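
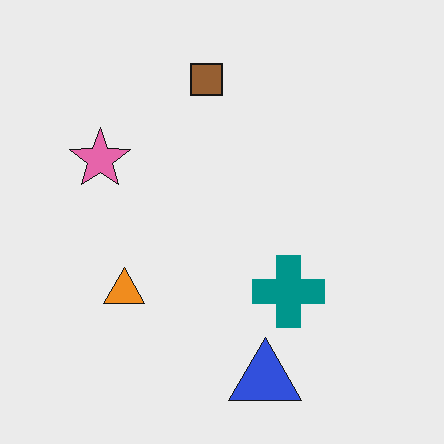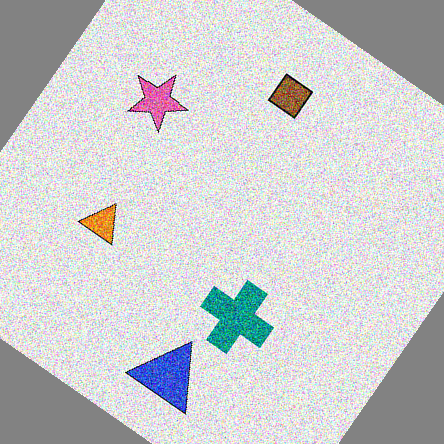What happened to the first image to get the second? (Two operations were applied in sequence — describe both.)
This is the original image degraded with strong gaussian noise, then rotated clockwise by a large amount — several tens of degrees.

Random speckle covers the whole image, including the flat background. Every shape is tilted by the same angle and the image corners show triangular fill wedges — a whole-image rotation by a non-right angle.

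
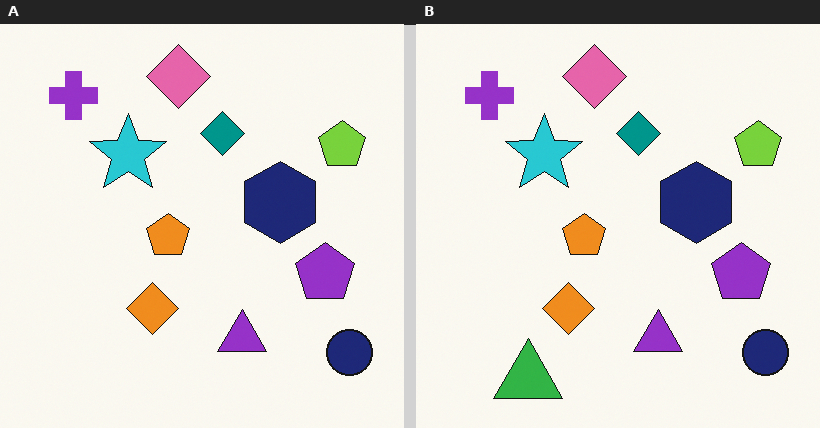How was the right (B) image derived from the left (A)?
The transformation is: overlaid with an additional green triangle.

A green triangle appears in the right (B) image that is absent from the left (A).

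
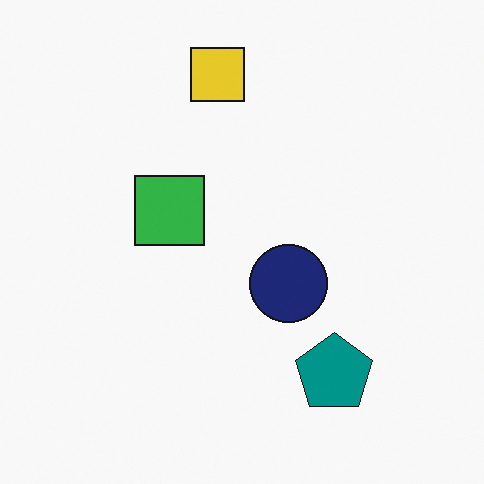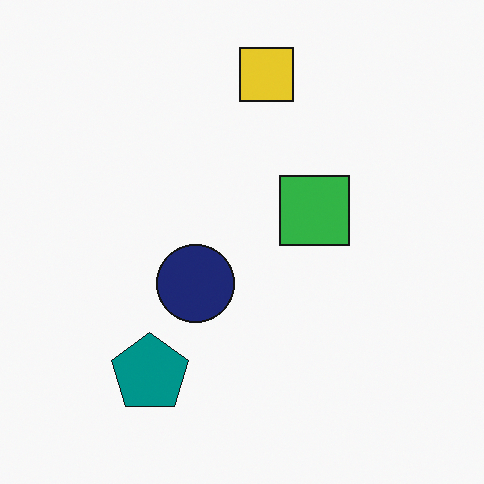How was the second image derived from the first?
The image was flipped horizontally (left ↔ right).

The teal pentagon is in the bottom-right of the first image and the bottom-left of the second — shapes on opposite sides of the vertical midline have swapped in a mirror flip.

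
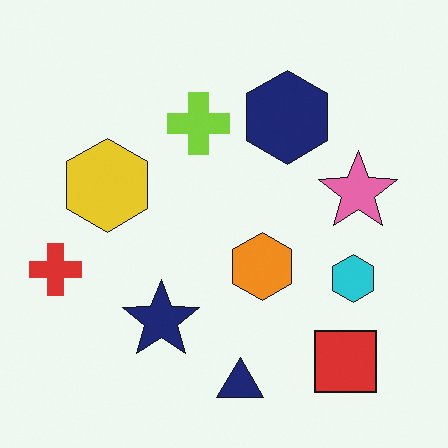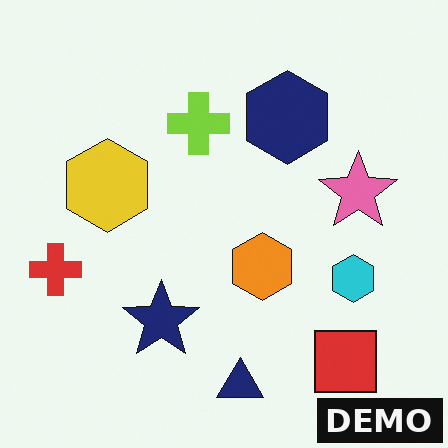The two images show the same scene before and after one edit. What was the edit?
The transformation is: watermarked with the text "DEMO" in the lower-right corner.

A dark label reading "DEMO" appears in the lower-right corner.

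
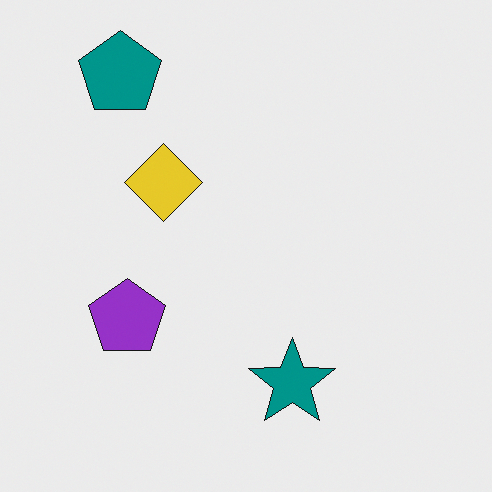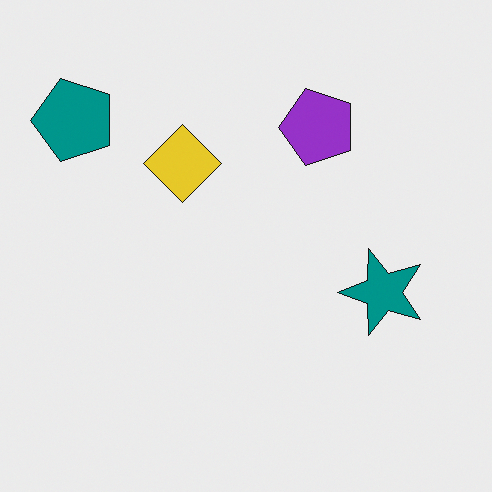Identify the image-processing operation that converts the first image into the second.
Transposed (reflected across the top-left ↔ bottom-right diagonal).

Shapes have swapped their row and column positions — what was in the top-right is now in the bottom-left — a diagonal reflection.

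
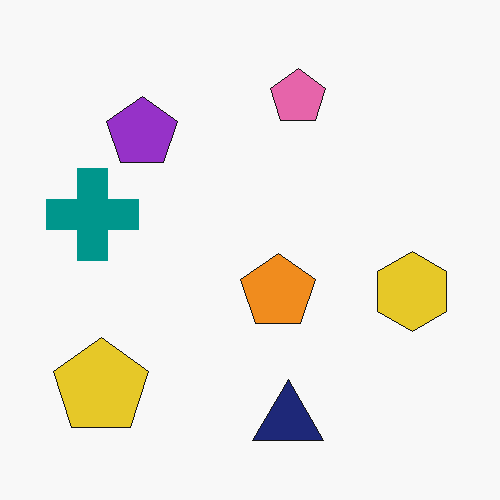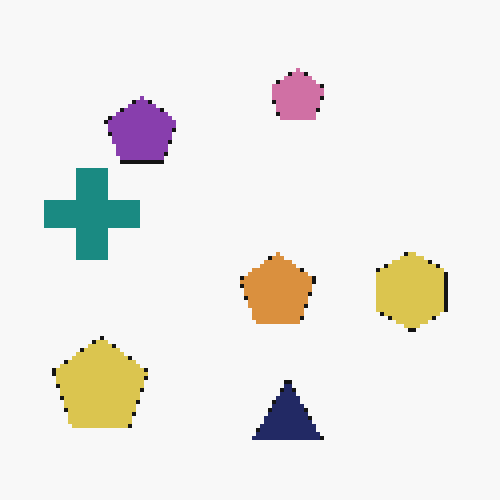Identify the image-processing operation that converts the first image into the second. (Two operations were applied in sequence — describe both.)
The second image is the first slightly desaturated, then mildly pixelated.

All colors are more muted and greyish — a global saturation change. Shapes are reduced to large square blocks; fine edges and outlines are lost — a downscale-then-upscale (mosaic) effect.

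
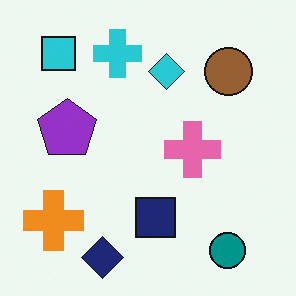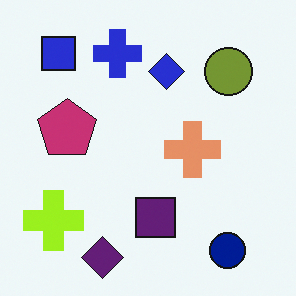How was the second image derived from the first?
The transformation is: hue-shifted by a small amount.

Every shape's color has rotated by the same amount around the hue wheel — a uniform hue shift.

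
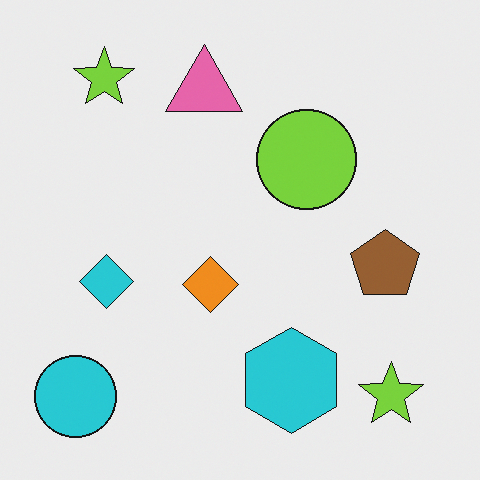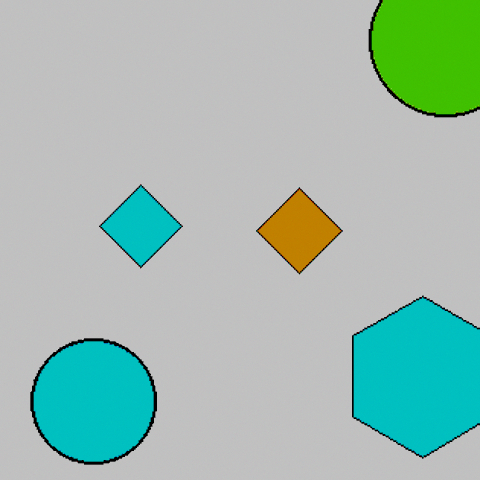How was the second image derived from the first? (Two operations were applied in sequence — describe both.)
The second image is the first cropped to a modestly smaller region and rescaled, then aggressively posterized.

The visible shapes are larger and the field of view is narrower; shapes near the original edges may be partly or wholly outside the frame — a crop-and-rescale. Each flat color has snapped to a coarser quantized level — most visibly, the near-white background has dropped to a flat grey.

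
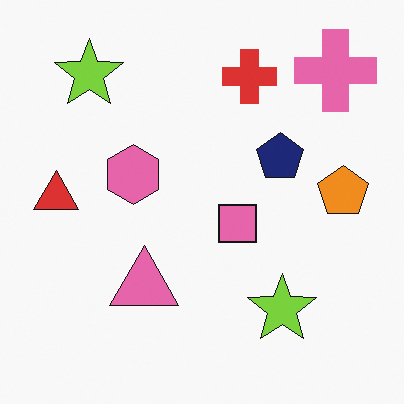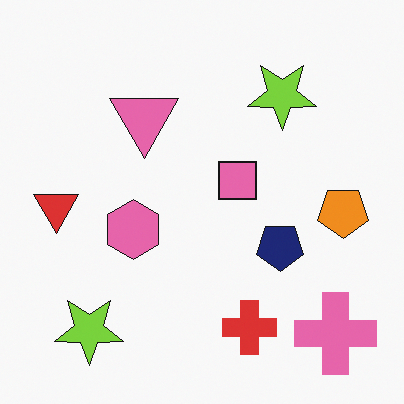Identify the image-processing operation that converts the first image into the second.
The transformation is: flipped vertically (top ↔ bottom).

The pink cross is in the top-right of the first image and the bottom-right of the second — shapes on opposite sides of the horizontal midline have swapped in a mirror flip.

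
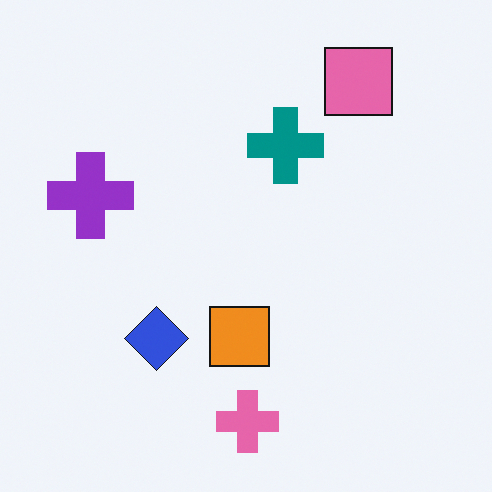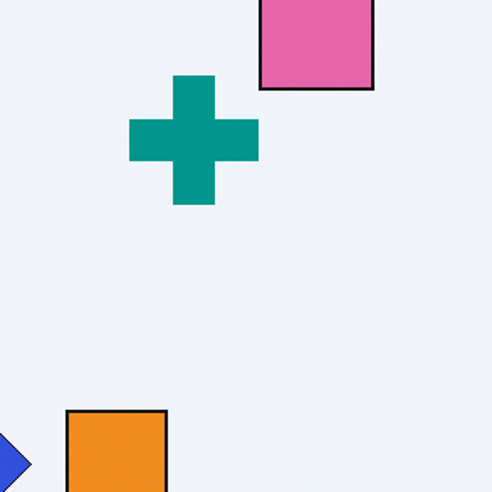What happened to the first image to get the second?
Cropped to a noticeably smaller region and rescaled.

The visible shapes are larger and the field of view is narrower; shapes near the original edges may be partly or wholly outside the frame — a crop-and-rescale.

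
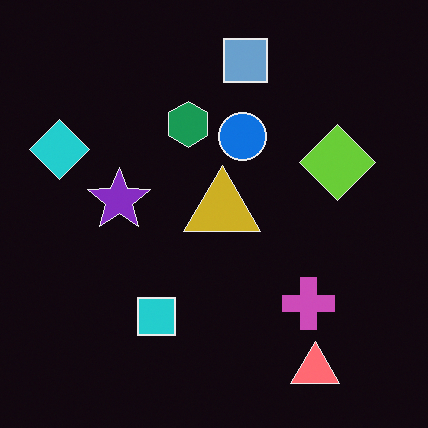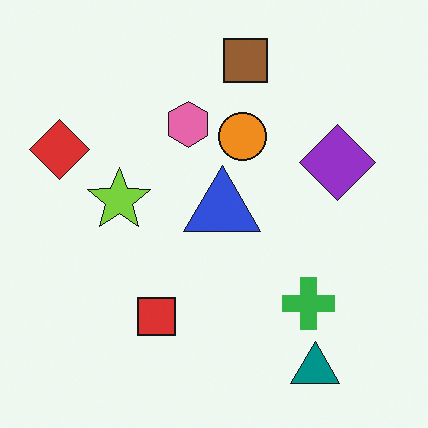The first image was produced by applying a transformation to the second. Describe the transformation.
The image was color-inverted (negative).

The light background has become dark and every shape's color is its complement — a photographic negative.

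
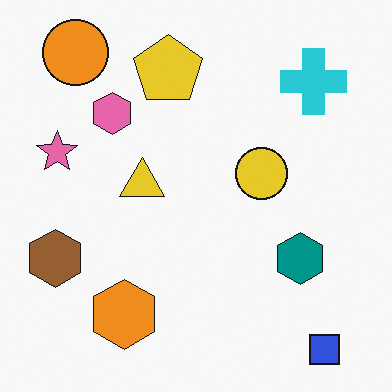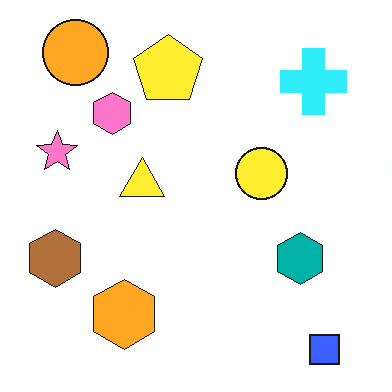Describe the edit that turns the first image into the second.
The transformation is: slightly brightened.

Every pixel — background and shapes alike — is uniformly brightened.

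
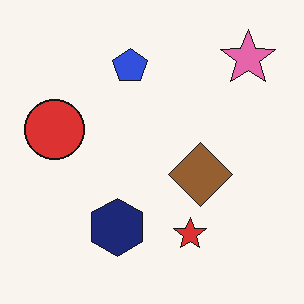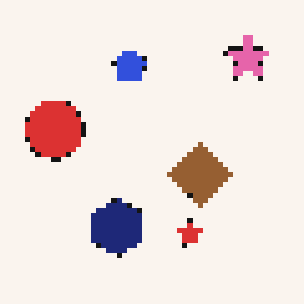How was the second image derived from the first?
The second image is the first mildly pixelated.

Shapes are reduced to large square blocks; fine edges and outlines are lost — a downscale-then-upscale (mosaic) effect.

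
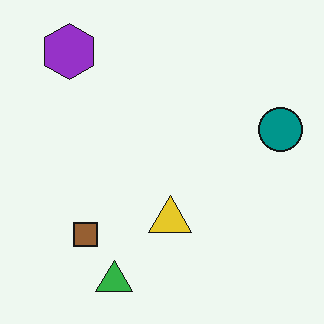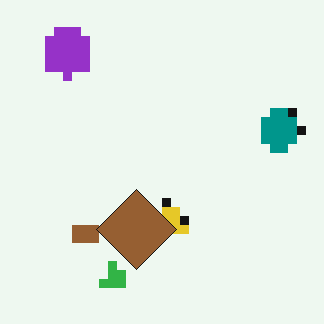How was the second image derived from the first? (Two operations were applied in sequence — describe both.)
The transformation is: heavily pixelated into large blocks, then overlaid with an additional brown diamond.

Shapes are reduced to large square blocks; fine edges and outlines are lost — a downscale-then-upscale (mosaic) effect. A brown diamond appears in the second image that is absent from the first.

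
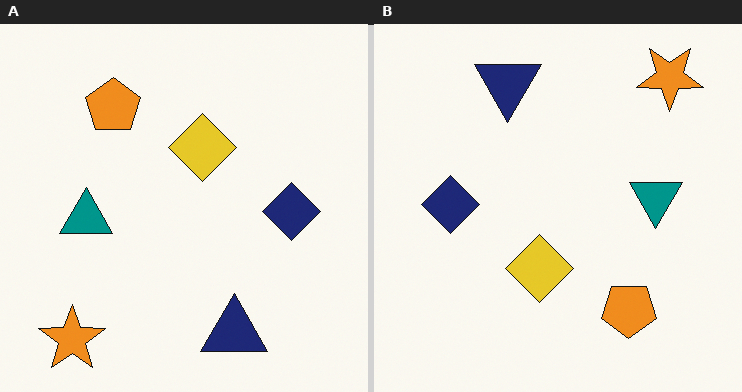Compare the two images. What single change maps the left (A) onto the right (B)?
The transformation is: rotated 180°.

The orange star sits in the bottom-left of the left (A) image and the top-right of the right (B) — consistent with a whole-image 180° rotation.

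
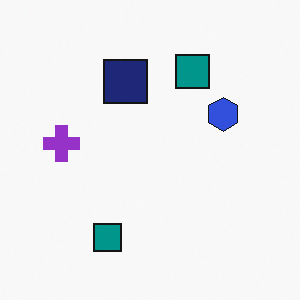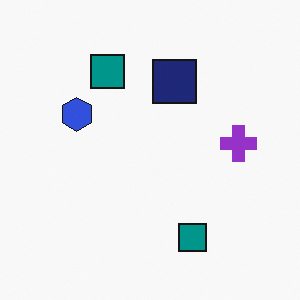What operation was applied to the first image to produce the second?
The image was flipped horizontally (left ↔ right).

The purple cross is in the left of the first image and the right of the second — shapes on opposite sides of the vertical midline have swapped in a mirror flip.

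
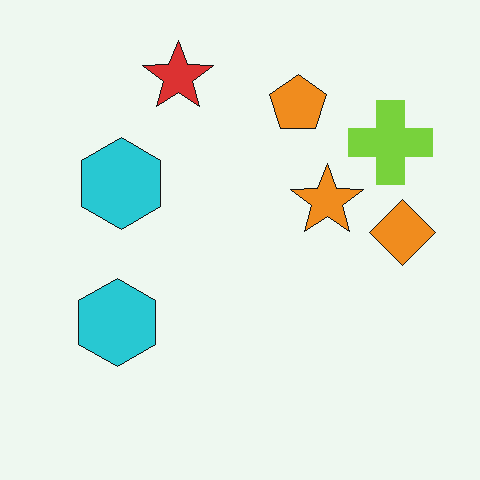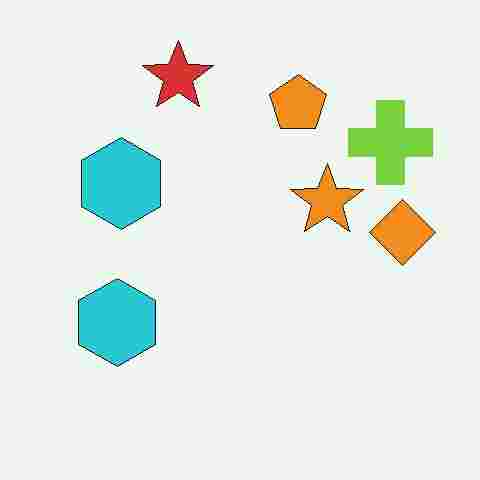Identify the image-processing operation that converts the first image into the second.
Heavily JPEG-compressed with obvious blocking artifacts.

Blocky 8×8 compression artifacts appear around shape edges and the flat background shows ringing — characteristic JPEG degradation.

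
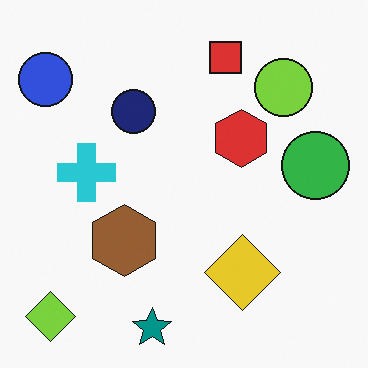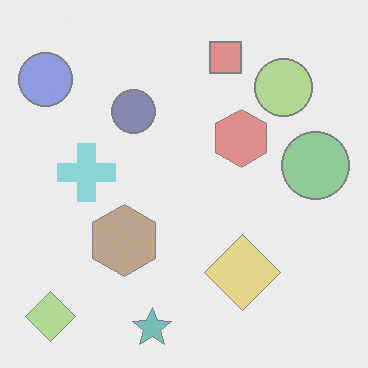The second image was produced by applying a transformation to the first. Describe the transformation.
The transformation is: washed out (contrast reduced).

Tones are pushed toward mid-grey across the whole image — a global contrast change.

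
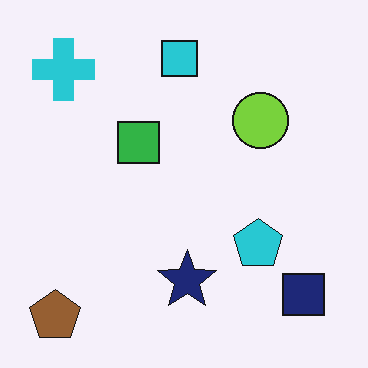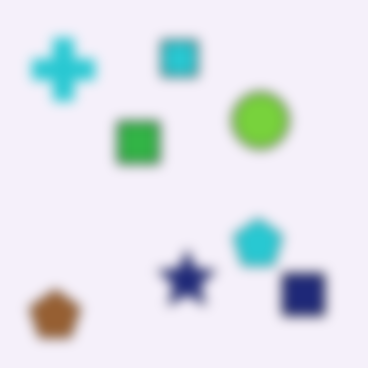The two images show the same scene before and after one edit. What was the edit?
The image was strongly gaussian-blurred.

Shape edges and outlines are uniformly softened across the whole image.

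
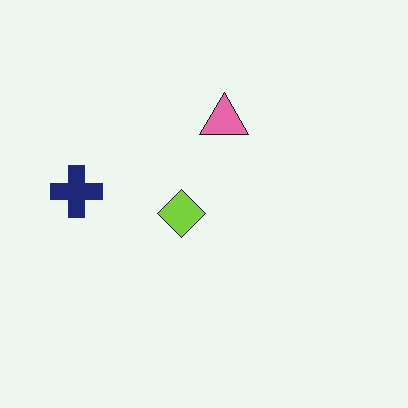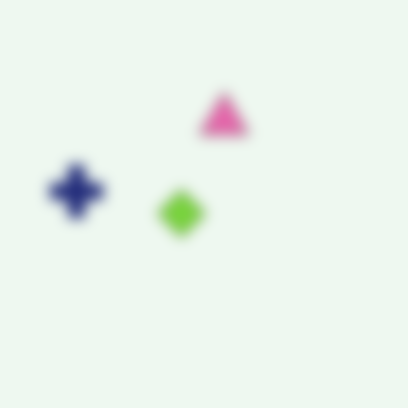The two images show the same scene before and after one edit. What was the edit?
It was strongly gaussian-blurred.

Shape edges and outlines are uniformly softened across the whole image.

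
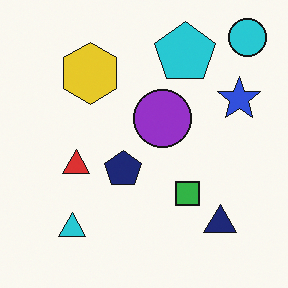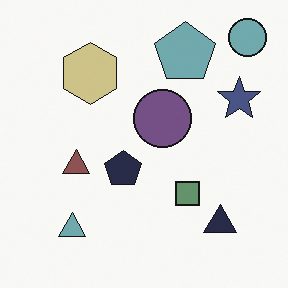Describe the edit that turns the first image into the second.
This is the original image made much more muted (saturation change).

All colors are more muted and greyish — a global saturation change.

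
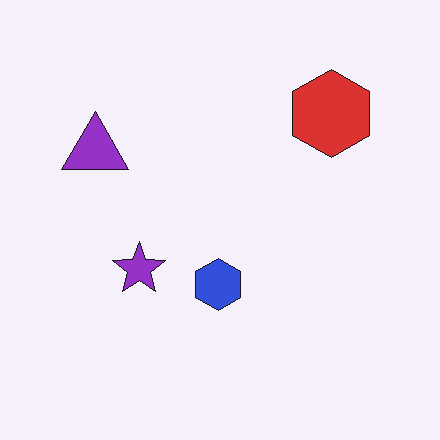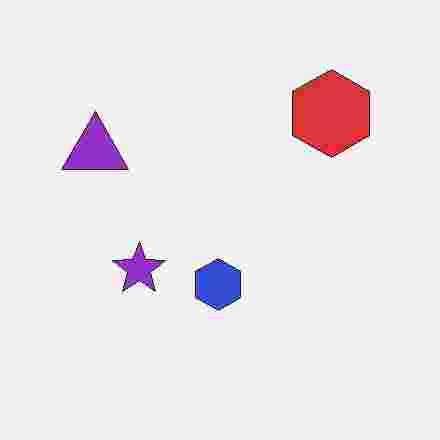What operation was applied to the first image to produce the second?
It was heavily JPEG-compressed with obvious blocking artifacts.

Blocky 8×8 compression artifacts appear around shape edges and the flat background shows ringing — characteristic JPEG degradation.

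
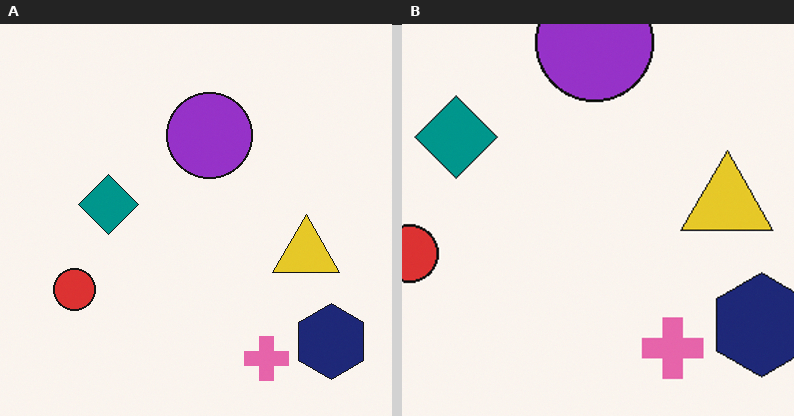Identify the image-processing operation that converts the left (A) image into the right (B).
This is the original image cropped to a modestly smaller region and rescaled.

The visible shapes are larger and the field of view is narrower; shapes near the original edges may be partly or wholly outside the frame — a crop-and-rescale.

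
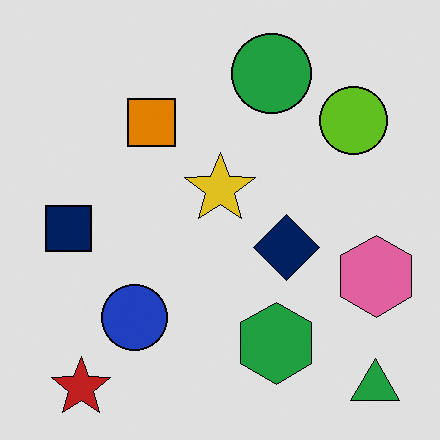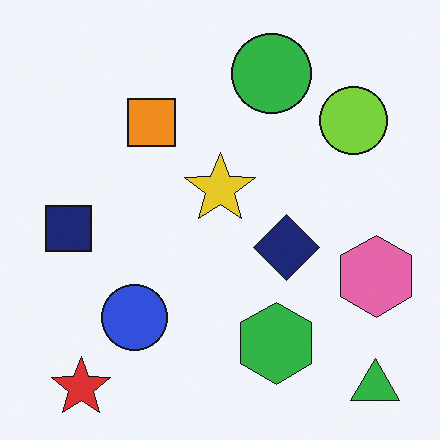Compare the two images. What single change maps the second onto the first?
It was posterized to a reduced palette.

Each flat color has snapped to a coarser quantized level — most visibly, the near-white background has dropped to a flat grey.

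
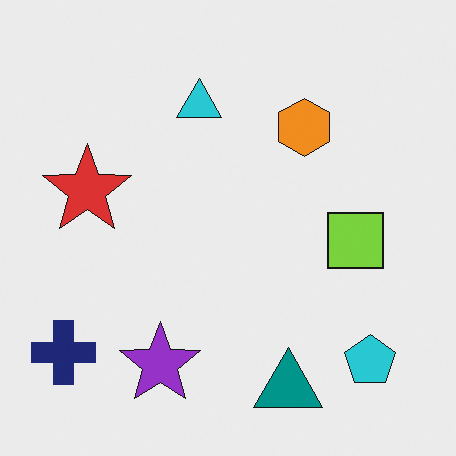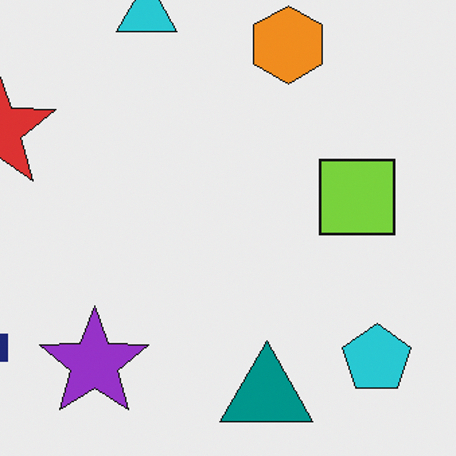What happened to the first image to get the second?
The transformation is: cropped to a modestly smaller region and rescaled.

The visible shapes are larger and the field of view is narrower; shapes near the original edges may be partly or wholly outside the frame — a crop-and-rescale.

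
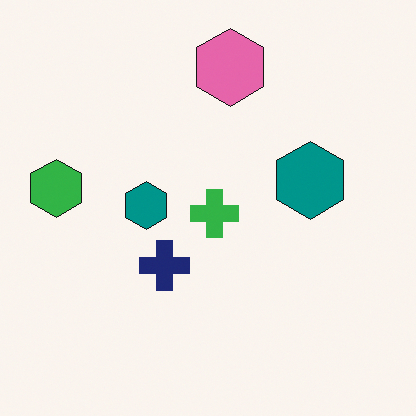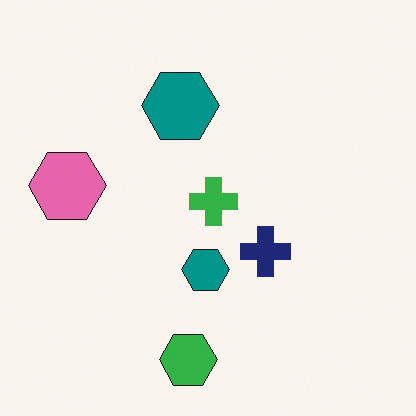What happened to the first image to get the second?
This is the original image rotated 90° counter-clockwise.

The green hexagon sits in the left of the first image and the bottom of the second — consistent with a whole-image 90° counter-clockwise rotation.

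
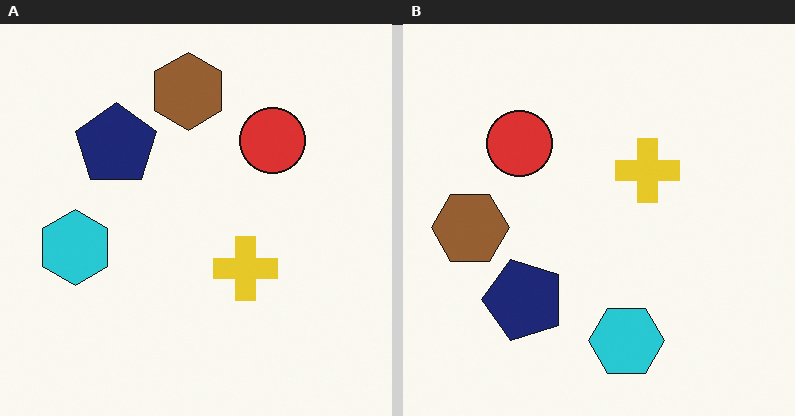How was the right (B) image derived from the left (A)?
The image was rotated 90° counter-clockwise.

The brown hexagon sits in the top of the left (A) image and the left of the right (B) — consistent with a whole-image 90° counter-clockwise rotation.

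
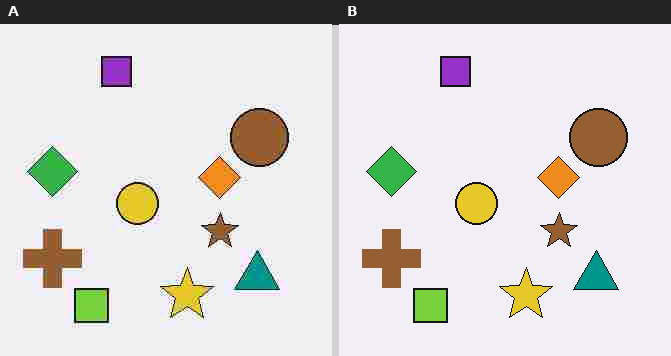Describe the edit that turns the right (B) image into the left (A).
This is the original image heavily JPEG-compressed with obvious blocking artifacts.

Blocky 8×8 compression artifacts appear around shape edges and the flat background shows ringing — characteristic JPEG degradation.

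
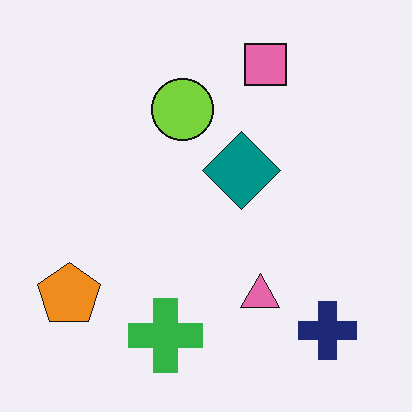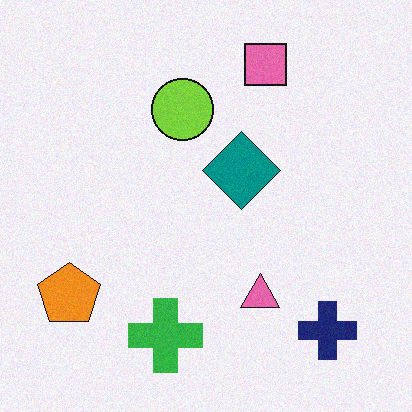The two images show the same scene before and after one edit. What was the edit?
The second image is the first degraded with a light layer of grain.

Random speckle covers the whole image, including the flat background.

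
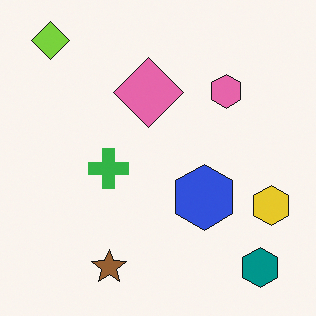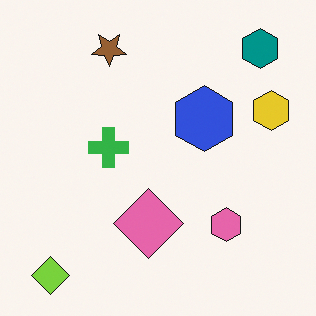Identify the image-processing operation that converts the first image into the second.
The second image is the first flipped vertically (top ↔ bottom).

The lime diamond is in the top-left of the first image and the bottom-left of the second — shapes on opposite sides of the horizontal midline have swapped in a mirror flip.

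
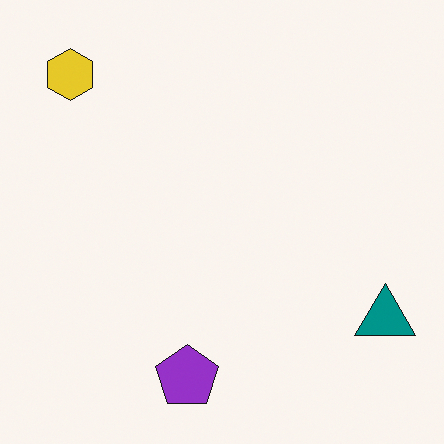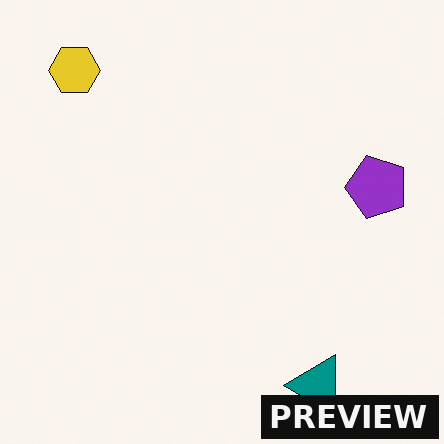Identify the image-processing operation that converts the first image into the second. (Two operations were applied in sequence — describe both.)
Transposed (reflected across the top-left ↔ bottom-right diagonal), then watermarked with the text "PREVIEW" in the lower-right corner.

Shapes have swapped their row and column positions — what was in the top-right is now in the bottom-left — a diagonal reflection. A dark label reading "PREVIEW" appears in the lower-right corner.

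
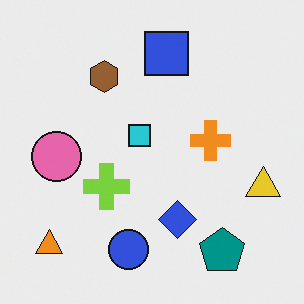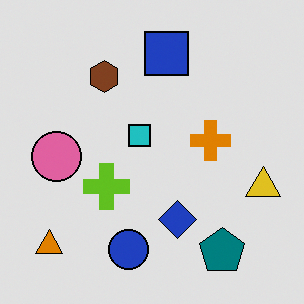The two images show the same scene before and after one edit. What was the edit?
It was moderately posterized.

Each flat color has snapped to a coarser quantized level — most visibly, the near-white background has dropped to a flat grey.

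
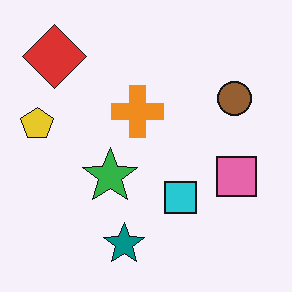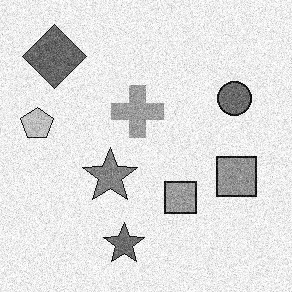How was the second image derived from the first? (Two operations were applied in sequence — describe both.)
The transformation is: degraded with visible gaussian noise, then converted to grayscale.

Random speckle covers the whole image, including the flat background. All color is removed — every shape is now a shade of grey.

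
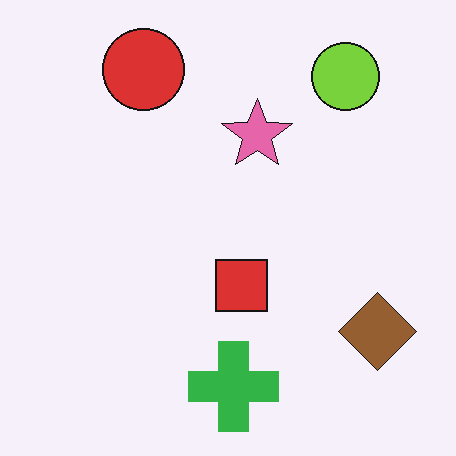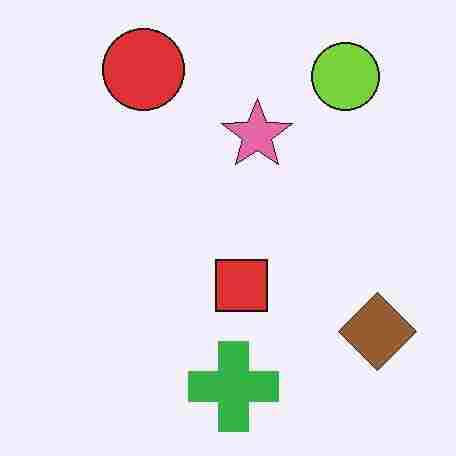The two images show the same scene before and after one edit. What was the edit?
It was degraded with heavy JPEG compression.

Blocky 8×8 compression artifacts appear around shape edges and the flat background shows ringing — characteristic JPEG degradation.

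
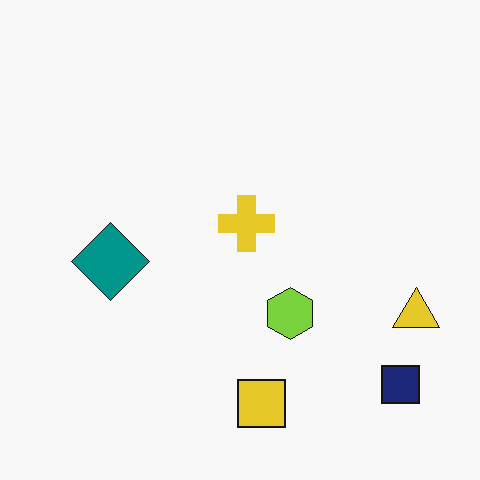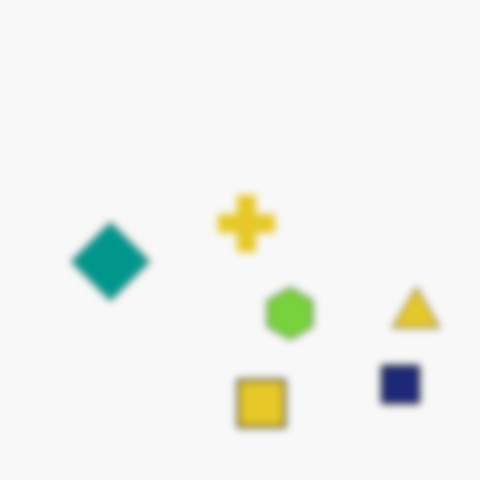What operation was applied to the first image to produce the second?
Moderately blurred.

Shape edges and outlines are uniformly softened across the whole image.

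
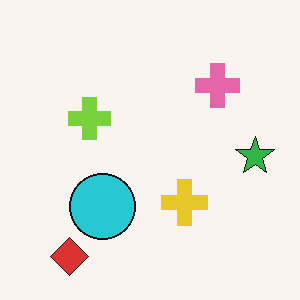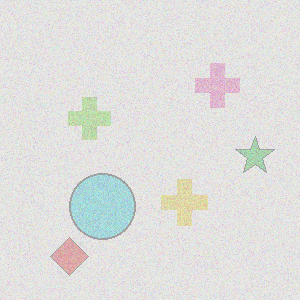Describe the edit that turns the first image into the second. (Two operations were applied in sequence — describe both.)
The image was degraded with heavy additive noise, then washed out (contrast reduced).

Random speckle covers the whole image, including the flat background. Tones are pushed toward mid-grey across the whole image — a global contrast change.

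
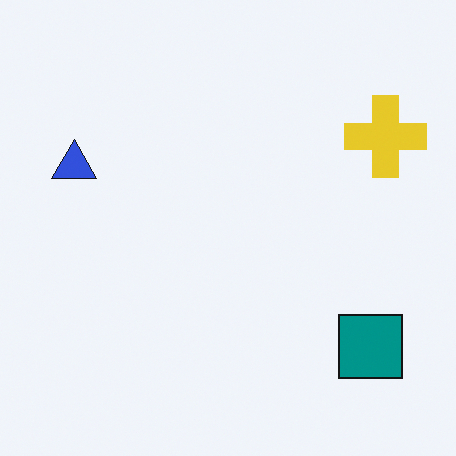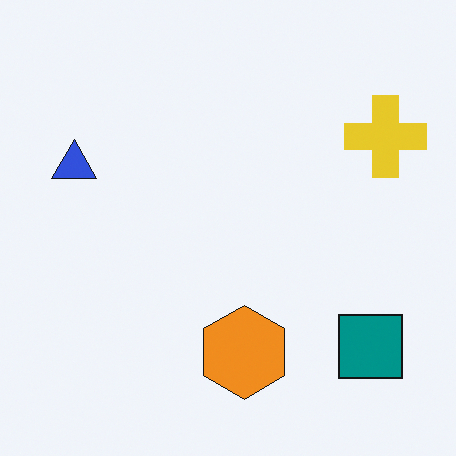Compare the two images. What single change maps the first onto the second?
Overlaid with an additional orange hexagon.

An orange hexagon appears in the second image that is absent from the first.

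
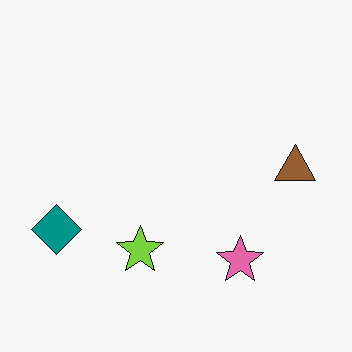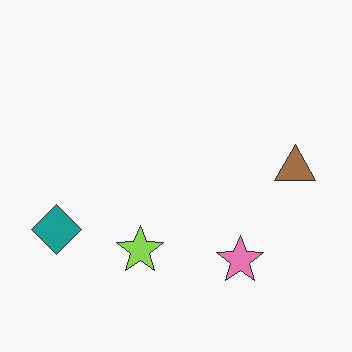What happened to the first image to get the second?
The image was given slightly reduced contrast.

Tones are pushed toward mid-grey across the whole image — a global contrast change.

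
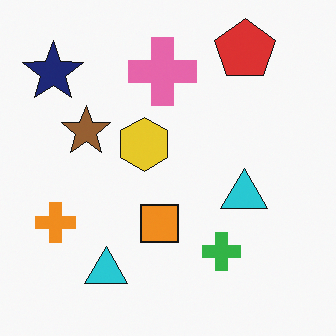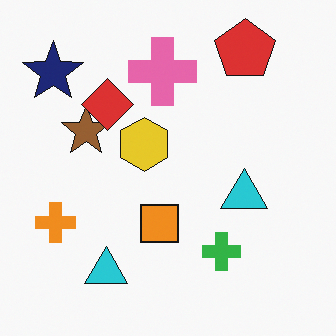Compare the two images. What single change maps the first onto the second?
This is the original image overlaid with an additional red diamond.

A red diamond appears in the second image that is absent from the first.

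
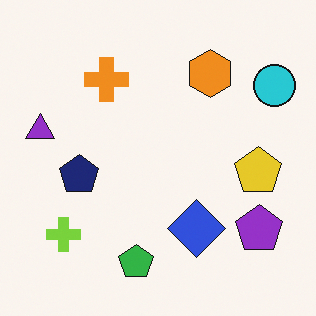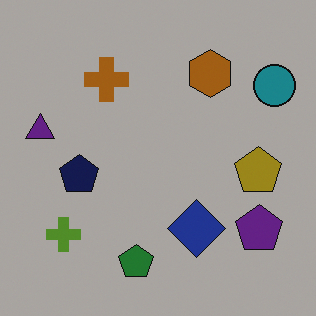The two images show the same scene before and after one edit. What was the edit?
It was darkened a lot.

Every pixel — background and shapes alike — is uniformly darkened.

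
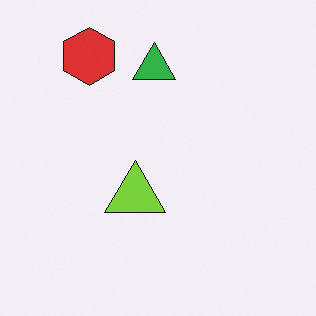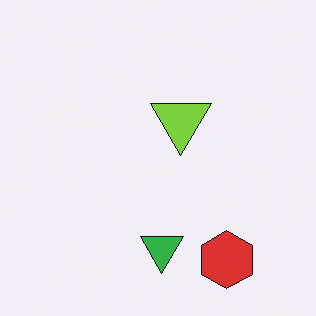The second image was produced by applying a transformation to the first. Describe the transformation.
The second image is the first rotated 180°.

The red hexagon sits in the top-left of the first image and the bottom-right of the second — consistent with a whole-image 180° rotation.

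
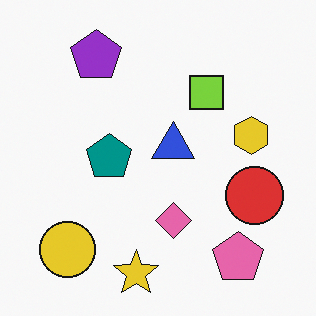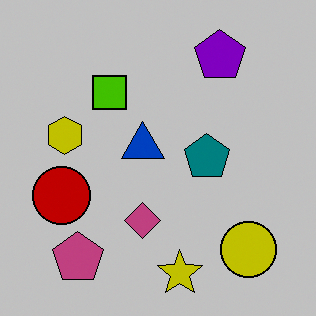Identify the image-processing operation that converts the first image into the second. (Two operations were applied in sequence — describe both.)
This is the original image flipped horizontally (left ↔ right), then aggressively posterized.

The red circle is in the right of the first image and the left of the second — shapes on opposite sides of the vertical midline have swapped in a mirror flip. Each flat color has snapped to a coarser quantized level — most visibly, the near-white background has dropped to a flat grey.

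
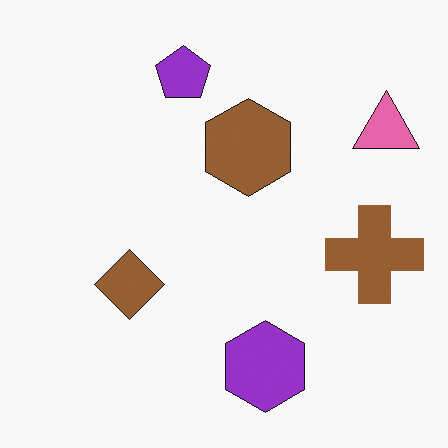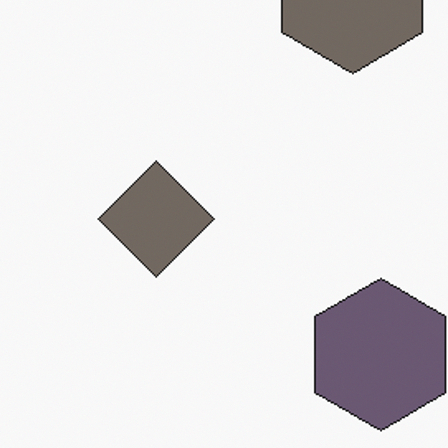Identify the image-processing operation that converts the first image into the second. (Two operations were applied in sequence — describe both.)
Cropped tightly and scaled back up, then made much more muted (saturation change).

The visible shapes are larger and the field of view is narrower; shapes near the original edges may be partly or wholly outside the frame — a crop-and-rescale. All colors are more muted and greyish — a global saturation change.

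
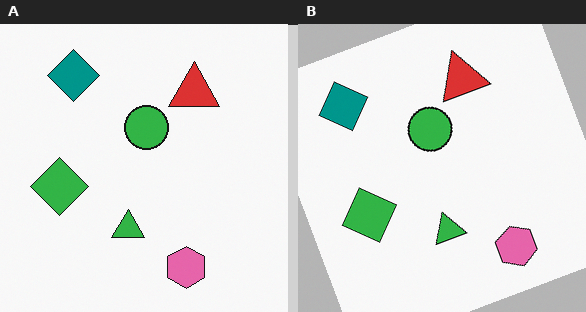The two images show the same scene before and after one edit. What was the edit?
The image was rotated counter-clockwise by a clearly visible amount.

Every shape is tilted by the same angle and the image corners show triangular fill wedges — a whole-image rotation by a non-right angle.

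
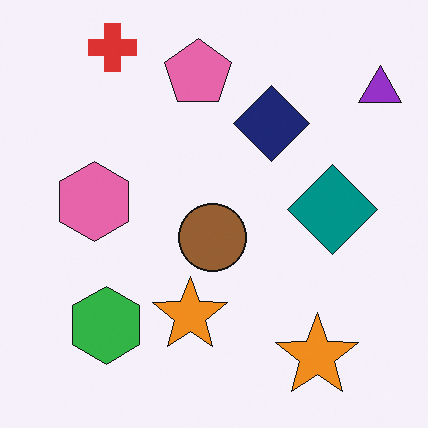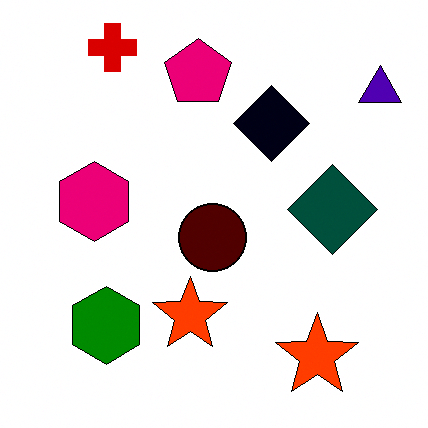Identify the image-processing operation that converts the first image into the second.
This is the original image given much higher contrast.

Tones are pushed away from mid-grey across the whole image — a global contrast change.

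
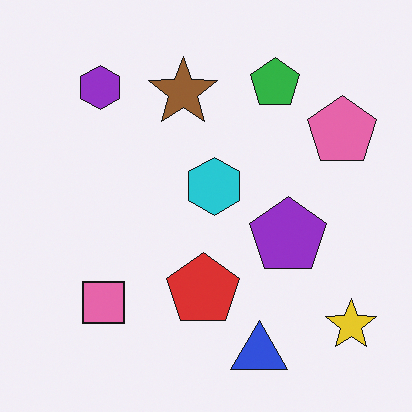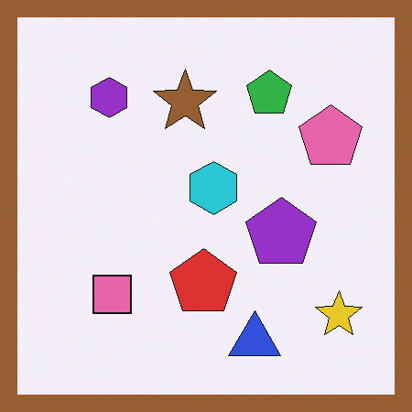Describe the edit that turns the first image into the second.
This is the original image framed with a brown border.

A solid brown frame runs around the edge of the second image, with the content slightly shrunk inside it.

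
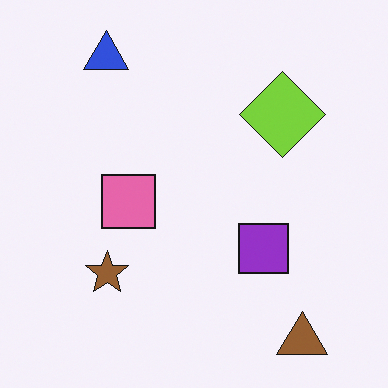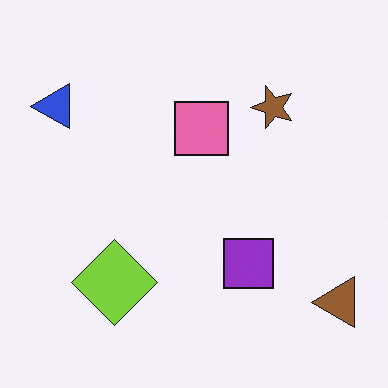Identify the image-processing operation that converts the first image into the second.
This is the original image transposed (reflected across the top-left ↔ bottom-right diagonal).

Shapes have swapped their row and column positions — what was in the top-right is now in the bottom-left — a diagonal reflection.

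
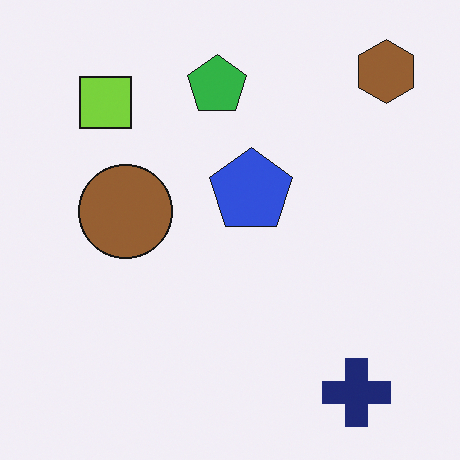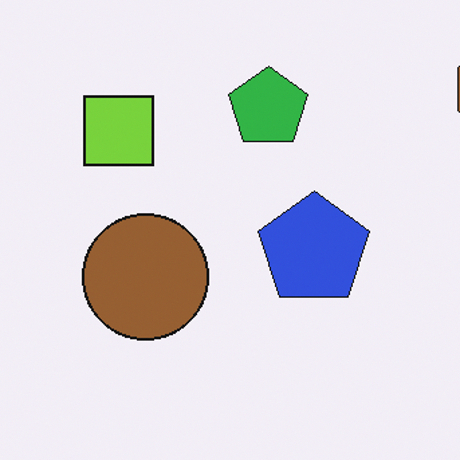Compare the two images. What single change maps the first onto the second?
It was cropped to a modestly smaller region and rescaled.

The visible shapes are larger and the field of view is narrower; shapes near the original edges may be partly or wholly outside the frame — a crop-and-rescale.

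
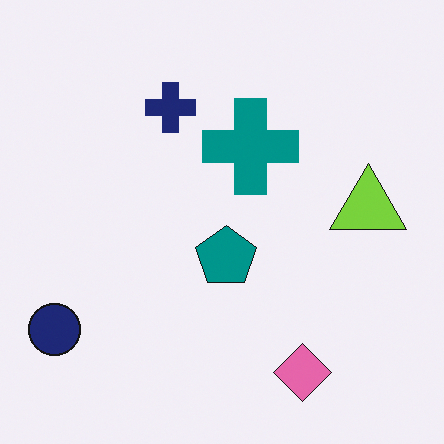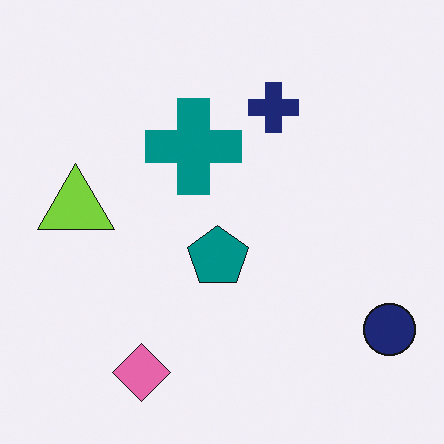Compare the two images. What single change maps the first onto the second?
The transformation is: flipped horizontally (left ↔ right).

The navy circle is in the bottom-left of the first image and the bottom-right of the second — shapes on opposite sides of the vertical midline have swapped in a mirror flip.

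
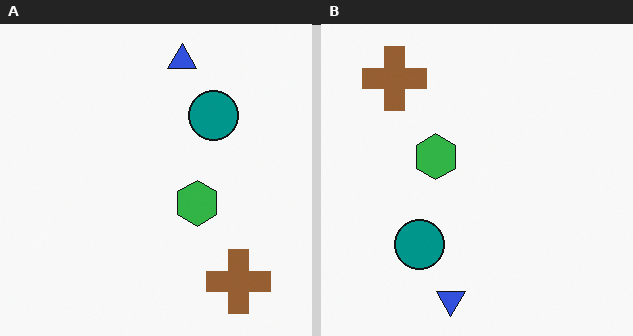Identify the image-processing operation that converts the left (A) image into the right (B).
The transformation is: rotated 180°.

The brown cross sits in the bottom-right of the left (A) image and the top-left of the right (B) — consistent with a whole-image 180° rotation.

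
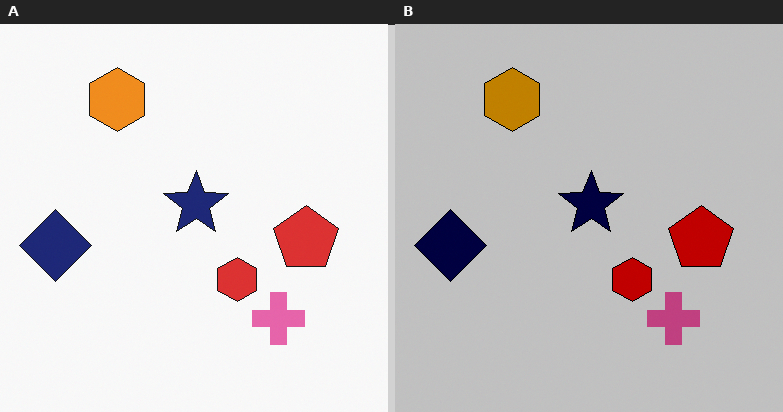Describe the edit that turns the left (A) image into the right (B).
The transformation is: heavily posterized to just a handful of flat colors.

Each flat color has snapped to a coarser quantized level — most visibly, the near-white background has dropped to a flat grey.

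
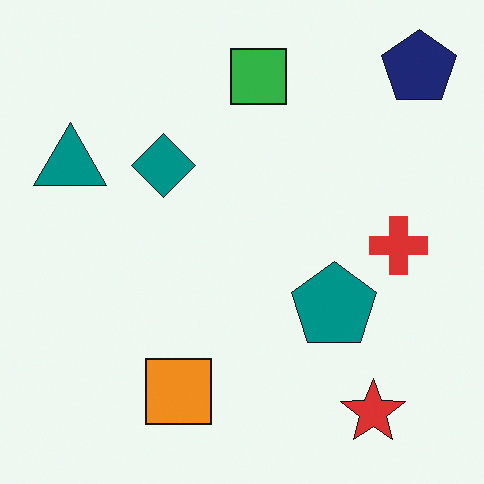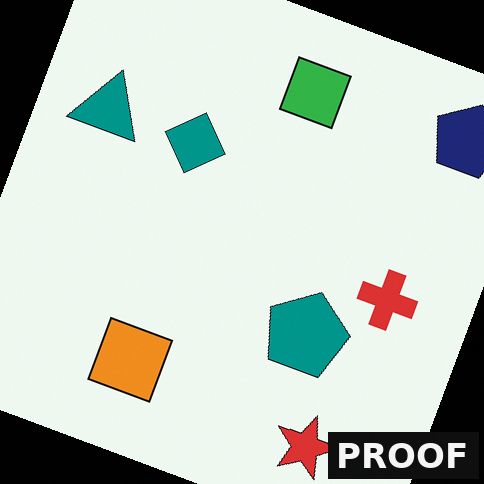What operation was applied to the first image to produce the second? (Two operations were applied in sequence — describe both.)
Rotated clockwise by a moderate amount, then watermarked with the text "PROOF" in the lower-right corner.

Every shape is tilted by the same angle and the image corners show triangular fill wedges — a whole-image rotation by a non-right angle. A dark label reading "PROOF" appears in the lower-right corner.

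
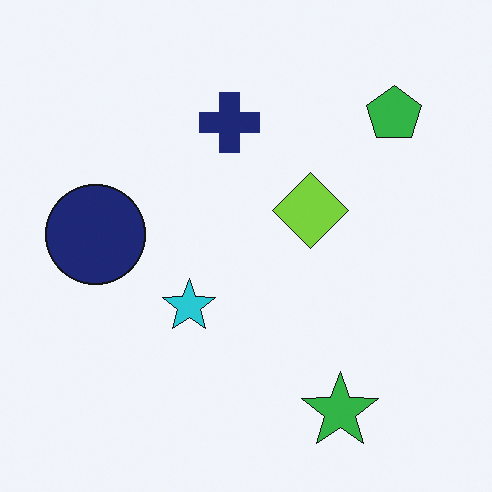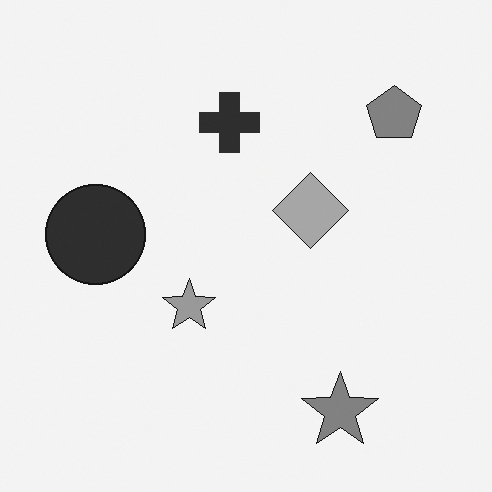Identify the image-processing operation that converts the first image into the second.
The transformation is: converted to grayscale.

All color is removed — every shape is now a shade of grey.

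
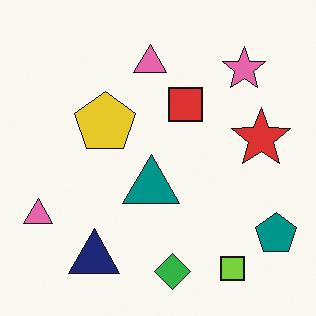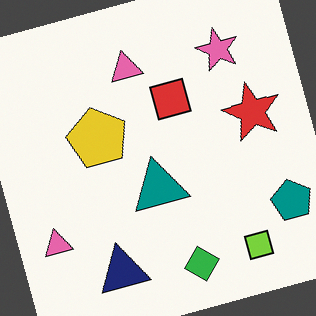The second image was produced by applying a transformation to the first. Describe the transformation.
The image was rotated counter-clockwise by a clearly visible amount.

Every shape is tilted by the same angle and the image corners show triangular fill wedges — a whole-image rotation by a non-right angle.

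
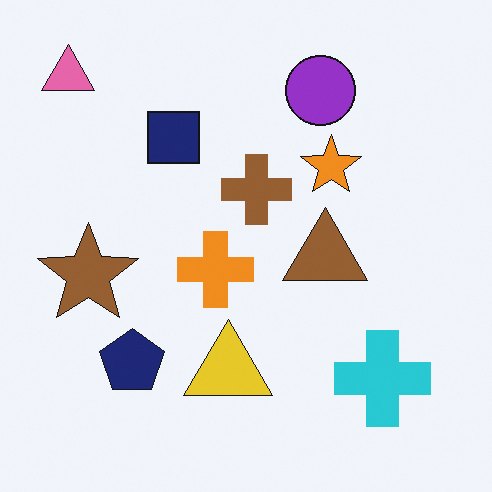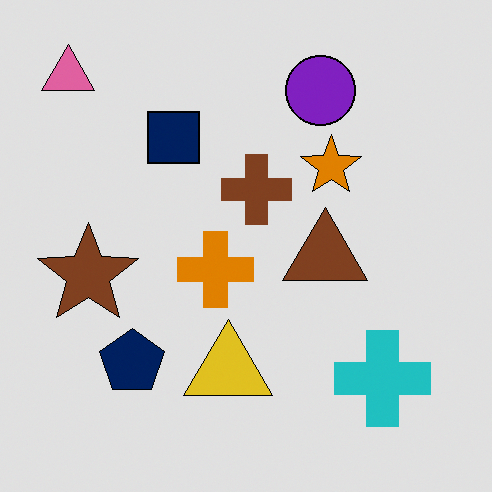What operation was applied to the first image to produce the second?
Posterized to a reduced palette.

Each flat color has snapped to a coarser quantized level — most visibly, the near-white background has dropped to a flat grey.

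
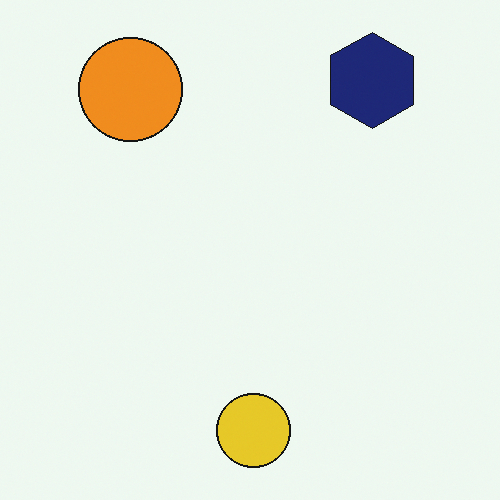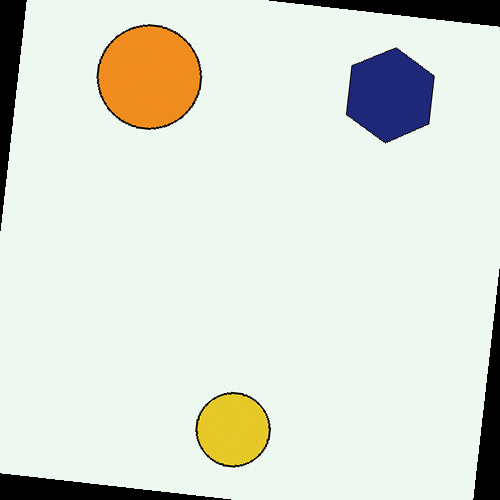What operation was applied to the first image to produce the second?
It was rotated clockwise by a slight angle.

Every shape is tilted by the same angle and the image corners show triangular fill wedges — a whole-image rotation by a non-right angle.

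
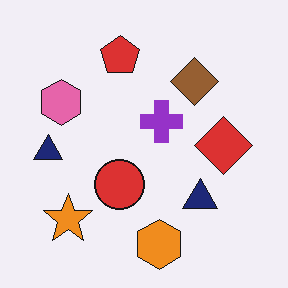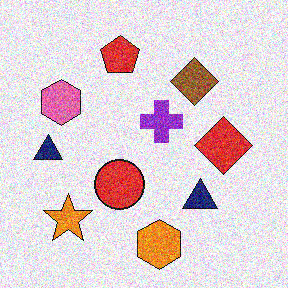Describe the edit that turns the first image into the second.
It was degraded with strong gaussian noise.

Random speckle covers the whole image, including the flat background.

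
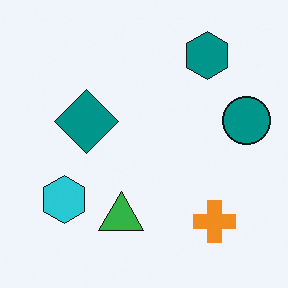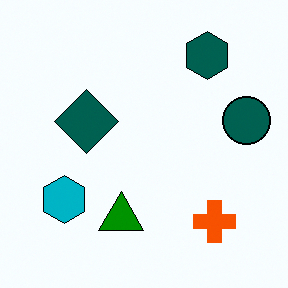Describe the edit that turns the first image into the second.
Boosted in contrast.

Tones are pushed away from mid-grey across the whole image — a global contrast change.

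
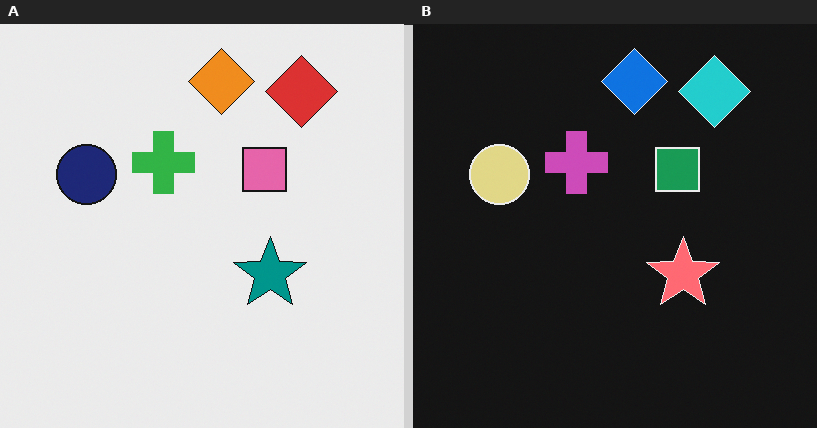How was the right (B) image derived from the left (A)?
This is the original image color-inverted (negative).

The light background has become dark and every shape's color is its complement — a photographic negative.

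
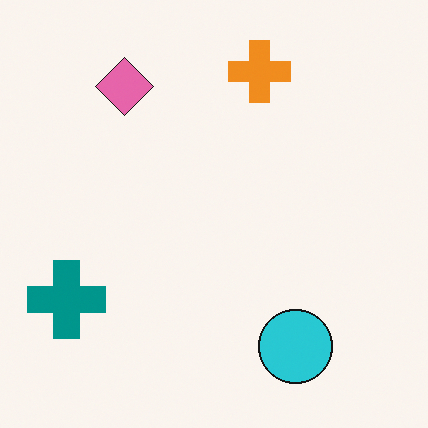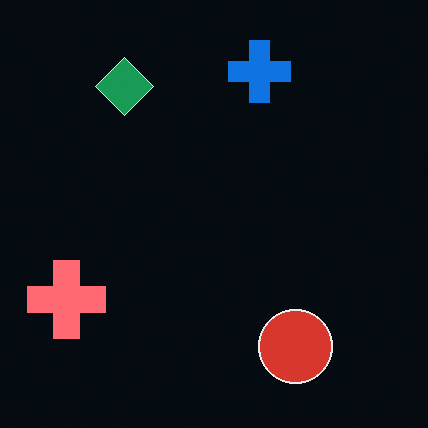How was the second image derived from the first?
The transformation is: color-inverted (negative).

The light background has become dark and every shape's color is its complement — a photographic negative.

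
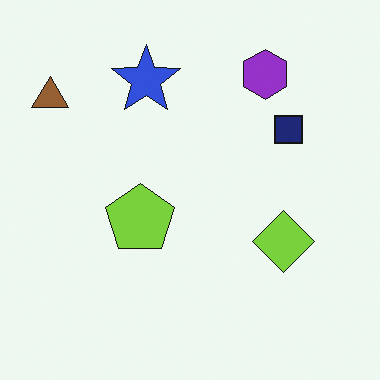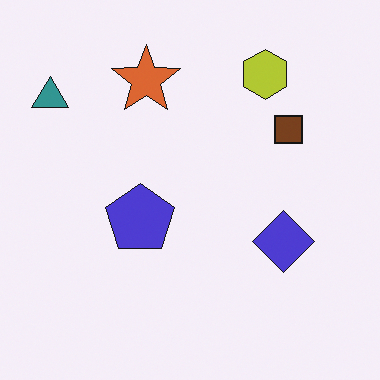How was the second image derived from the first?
The second image is the first hue-shifted noticeably.

Every shape's color has rotated by the same amount around the hue wheel — a uniform hue shift.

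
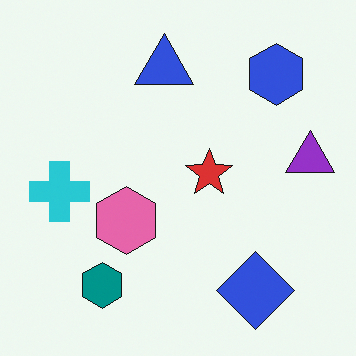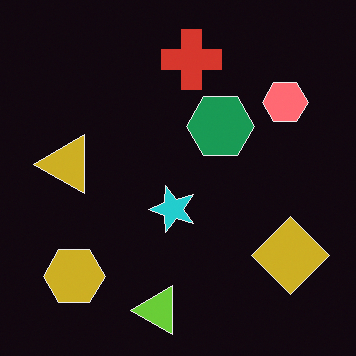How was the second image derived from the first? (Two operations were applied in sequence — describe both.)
The second image is the first color-inverted (negative), then transposed (reflected across the top-left ↔ bottom-right diagonal).

The light background has become dark and every shape's color is its complement — a photographic negative. Shapes have swapped their row and column positions — what was in the top-right is now in the bottom-left — a diagonal reflection.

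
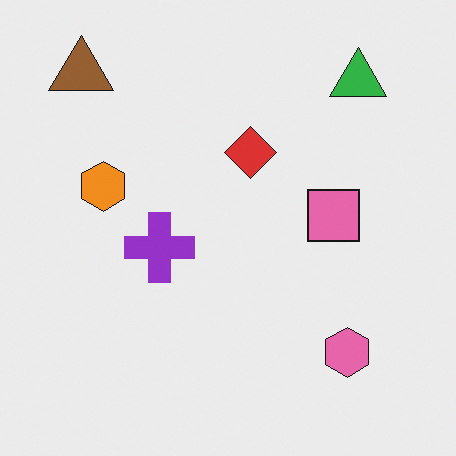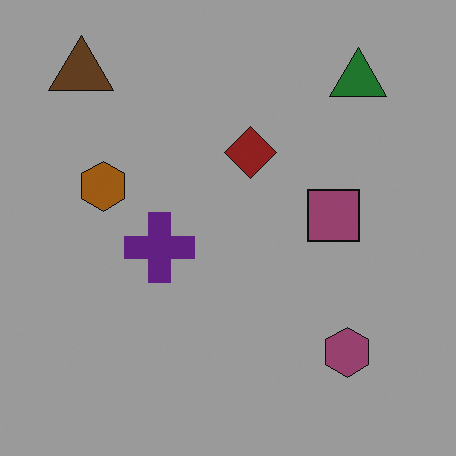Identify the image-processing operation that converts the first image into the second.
This is the original image substantially darkened.

Every pixel — background and shapes alike — is uniformly darkened.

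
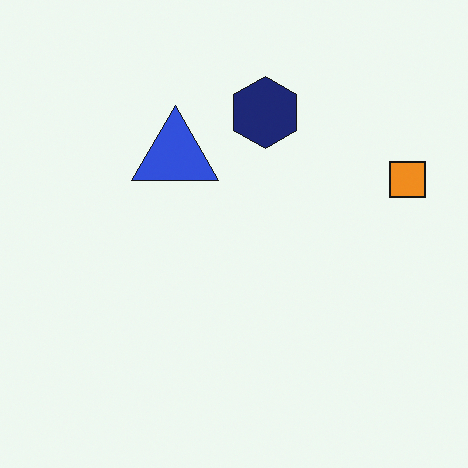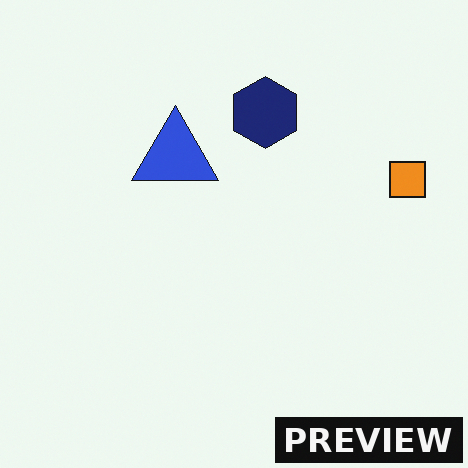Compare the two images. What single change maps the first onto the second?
The image was watermarked with the text "PREVIEW" in the lower-right corner.

A dark label reading "PREVIEW" appears in the lower-right corner.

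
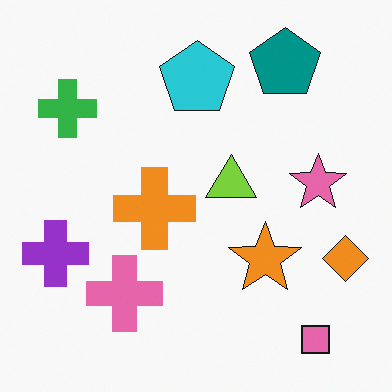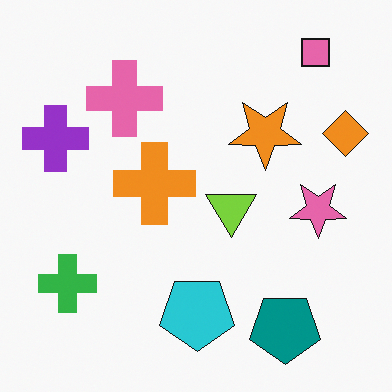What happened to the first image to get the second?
This is the original image flipped vertically (top ↔ bottom).

The pink square is in the bottom-right of the first image and the top-right of the second — shapes on opposite sides of the horizontal midline have swapped in a mirror flip.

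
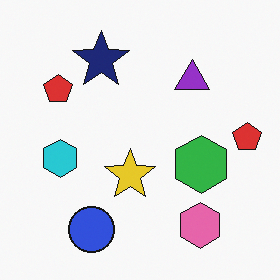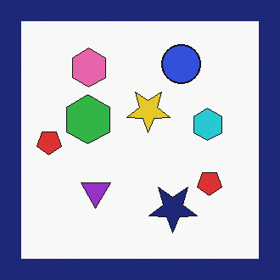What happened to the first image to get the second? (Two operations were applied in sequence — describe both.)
The second image is the first rotated 180°, then framed with a navy border.

The pink hexagon sits in the bottom-right of the first image and the top-left of the second — consistent with a whole-image 180° rotation. A solid navy frame runs around the edge of the second image, with the content slightly shrunk inside it.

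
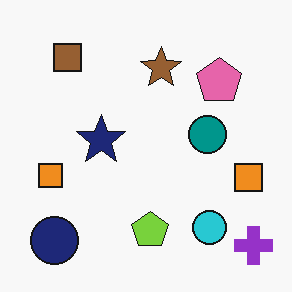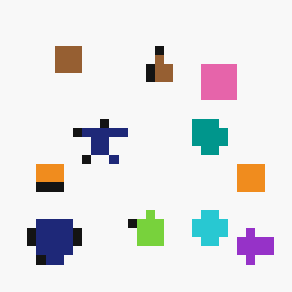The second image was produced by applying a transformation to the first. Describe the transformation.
It was coarsely pixelated.

Shapes are reduced to large square blocks; fine edges and outlines are lost — a downscale-then-upscale (mosaic) effect.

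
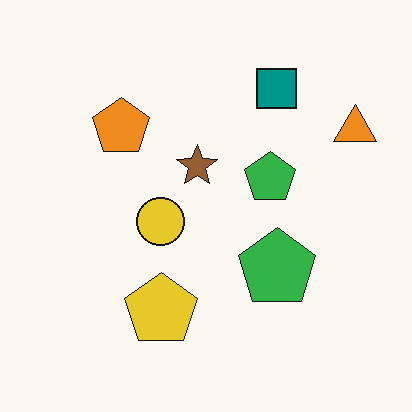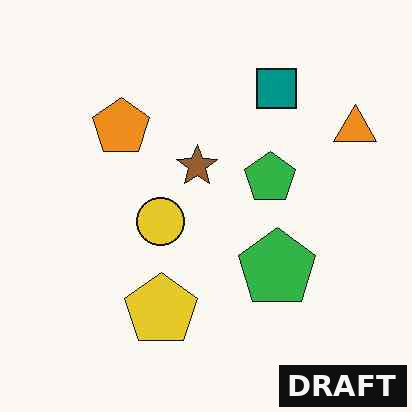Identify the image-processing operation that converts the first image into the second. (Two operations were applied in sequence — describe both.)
The transformation is: JPEG-compressed with visible artifacts, then watermarked with the text "DRAFT" in the lower-right corner.

Blocky 8×8 compression artifacts appear around shape edges and the flat background shows ringing — characteristic JPEG degradation. A dark label reading "DRAFT" appears in the lower-right corner.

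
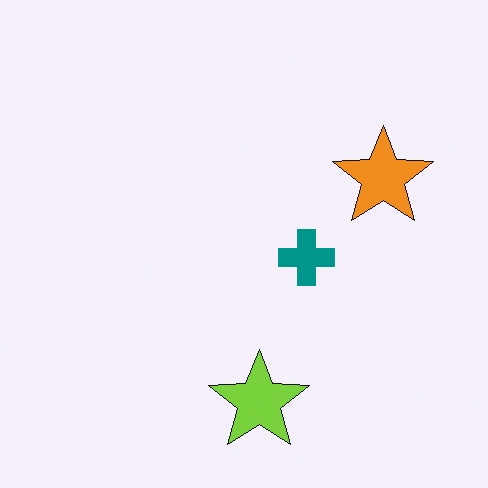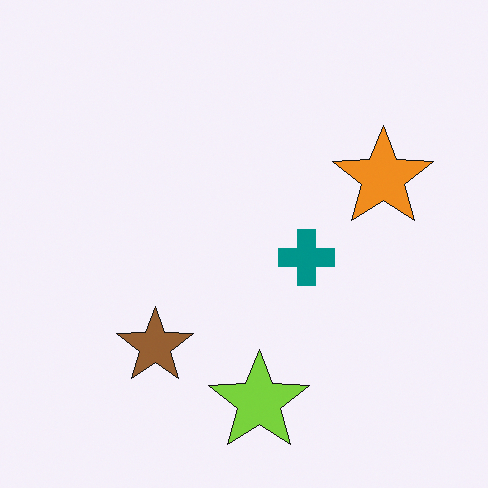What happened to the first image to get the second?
It was overlaid with an additional brown star.

A brown star appears in the second image that is absent from the first.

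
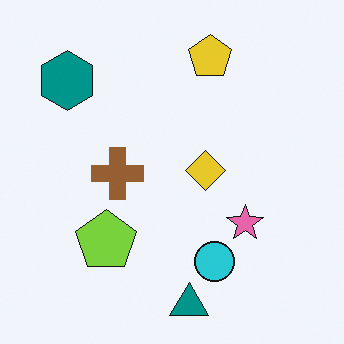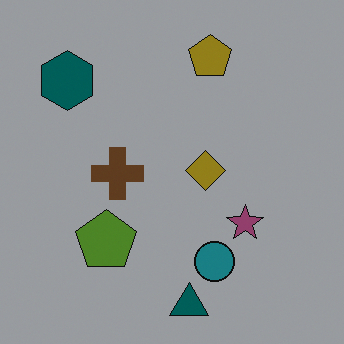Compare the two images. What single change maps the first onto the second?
The transformation is: substantially darkened.

Every pixel — background and shapes alike — is uniformly darkened.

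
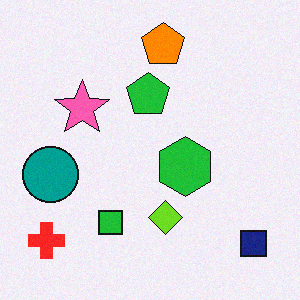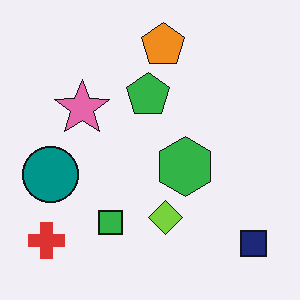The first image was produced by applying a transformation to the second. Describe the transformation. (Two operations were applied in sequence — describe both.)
This is the original image slightly oversaturated, then degraded with light additive noise.

All colors are more vivid — a global saturation change. Random speckle covers the whole image, including the flat background.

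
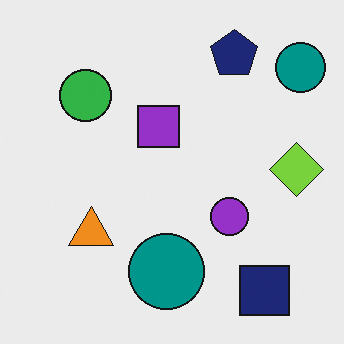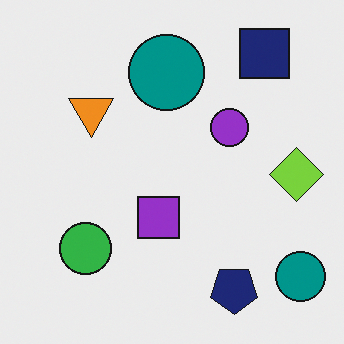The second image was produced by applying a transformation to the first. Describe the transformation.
Flipped vertically (top ↔ bottom).

The navy square is in the bottom-right of the first image and the top-right of the second — shapes on opposite sides of the horizontal midline have swapped in a mirror flip.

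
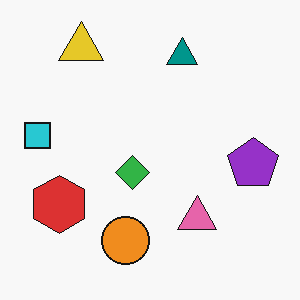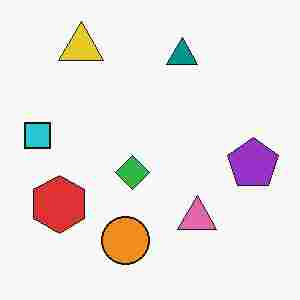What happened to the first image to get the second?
It was heavily JPEG-compressed with obvious blocking artifacts.

Blocky 8×8 compression artifacts appear around shape edges and the flat background shows ringing — characteristic JPEG degradation.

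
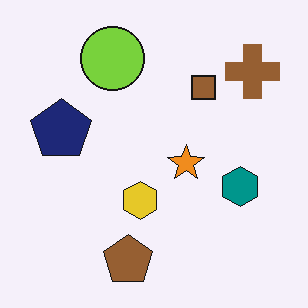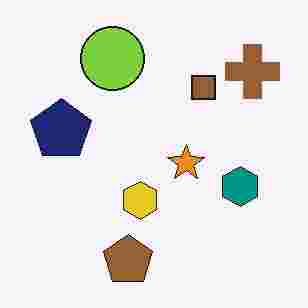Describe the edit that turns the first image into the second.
It was heavily JPEG-compressed with obvious blocking artifacts.

Blocky 8×8 compression artifacts appear around shape edges and the flat background shows ringing — characteristic JPEG degradation.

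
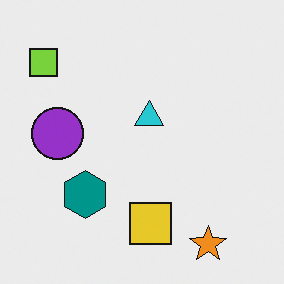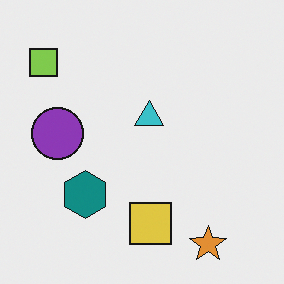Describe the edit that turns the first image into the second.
The transformation is: slightly desaturated.

All colors are more muted and greyish — a global saturation change.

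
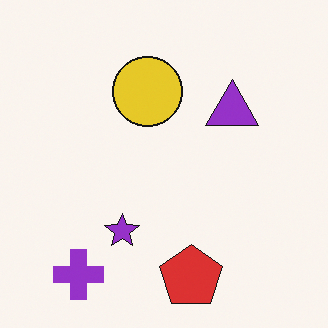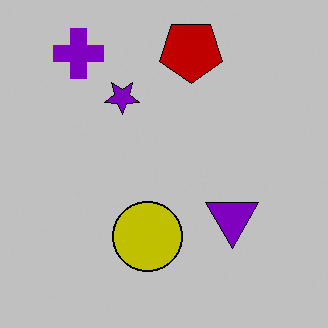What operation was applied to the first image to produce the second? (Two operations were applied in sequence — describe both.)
Flipped vertically (top ↔ bottom), then aggressively posterized.

The red pentagon is in the bottom of the first image and the top of the second — shapes on opposite sides of the horizontal midline have swapped in a mirror flip. Each flat color has snapped to a coarser quantized level — most visibly, the near-white background has dropped to a flat grey.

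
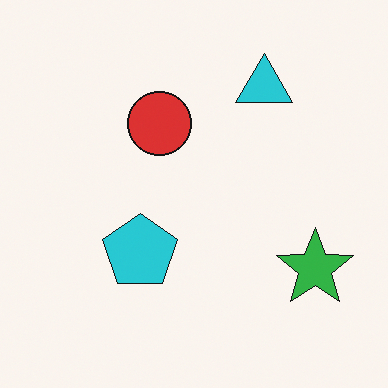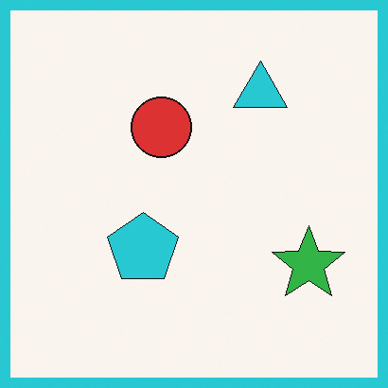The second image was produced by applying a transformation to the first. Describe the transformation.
The transformation is: framed with a cyan border.

A solid cyan frame runs around the edge of the second image, with the content slightly shrunk inside it.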